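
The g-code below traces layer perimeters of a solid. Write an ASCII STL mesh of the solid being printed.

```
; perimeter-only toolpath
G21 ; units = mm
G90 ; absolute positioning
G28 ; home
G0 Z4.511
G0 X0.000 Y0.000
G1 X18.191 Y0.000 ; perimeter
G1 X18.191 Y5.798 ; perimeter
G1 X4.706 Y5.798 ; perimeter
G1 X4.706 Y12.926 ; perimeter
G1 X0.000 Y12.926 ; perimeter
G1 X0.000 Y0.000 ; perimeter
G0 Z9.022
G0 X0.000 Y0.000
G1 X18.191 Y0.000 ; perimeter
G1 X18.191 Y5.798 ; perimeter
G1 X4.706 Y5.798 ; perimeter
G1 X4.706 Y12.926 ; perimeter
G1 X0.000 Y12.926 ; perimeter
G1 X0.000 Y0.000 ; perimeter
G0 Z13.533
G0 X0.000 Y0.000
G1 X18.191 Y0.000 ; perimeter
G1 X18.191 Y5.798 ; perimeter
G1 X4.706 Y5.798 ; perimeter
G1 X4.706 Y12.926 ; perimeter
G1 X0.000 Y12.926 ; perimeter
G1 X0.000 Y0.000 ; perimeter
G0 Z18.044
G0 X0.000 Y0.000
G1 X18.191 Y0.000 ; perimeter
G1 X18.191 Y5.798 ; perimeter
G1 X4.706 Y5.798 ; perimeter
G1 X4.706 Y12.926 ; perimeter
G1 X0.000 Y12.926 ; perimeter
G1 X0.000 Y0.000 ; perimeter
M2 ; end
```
solid part
  facet normal 0.0000 0.0000 -1.0000
    outer loop
      vertex 18.191 5.798 0.000
      vertex 18.191 0.000 0.000
      vertex 0.000 0.000 0.000
    endloop
  endfacet
  facet normal 0.0000 0.0000 -1.0000
    outer loop
      vertex 4.706 5.798 0.000
      vertex 18.191 5.798 0.000
      vertex 0.000 0.000 0.000
    endloop
  endfacet
  facet normal 0.0000 0.0000 -1.0000
    outer loop
      vertex 4.706 12.926 0.000
      vertex 4.706 5.798 0.000
      vertex 0.000 0.000 0.000
    endloop
  endfacet
  facet normal 0.0000 0.0000 -1.0000
    outer loop
      vertex 0.000 12.926 0.000
      vertex 4.706 12.926 0.000
      vertex 0.000 0.000 0.000
    endloop
  endfacet
  facet normal 0.0000 0.0000 1.0000
    outer loop
      vertex 0.000 0.000 18.044
      vertex 18.191 0.000 18.044
      vertex 18.191 5.798 18.044
    endloop
  endfacet
  facet normal 0.0000 0.0000 1.0000
    outer loop
      vertex 0.000 0.000 18.044
      vertex 18.191 5.798 18.044
      vertex 4.706 5.798 18.044
    endloop
  endfacet
  facet normal 0.0000 0.0000 1.0000
    outer loop
      vertex 0.000 0.000 18.044
      vertex 4.706 5.798 18.044
      vertex 4.706 12.926 18.044
    endloop
  endfacet
  facet normal 0.0000 0.0000 1.0000
    outer loop
      vertex 0.000 0.000 18.044
      vertex 4.706 12.926 18.044
      vertex 0.000 12.926 18.044
    endloop
  endfacet
  facet normal 0.0000 -1.0000 0.0000
    outer loop
      vertex 0.000 0.000 0.000
      vertex 18.191 0.000 0.000
      vertex 18.191 0.000 18.044
    endloop
  endfacet
  facet normal 0.0000 -1.0000 0.0000
    outer loop
      vertex 0.000 0.000 0.000
      vertex 18.191 0.000 18.044
      vertex 0.000 0.000 18.044
    endloop
  endfacet
  facet normal 1.0000 0.0000 0.0000
    outer loop
      vertex 18.191 0.000 0.000
      vertex 18.191 5.798 0.000
      vertex 18.191 5.798 18.044
    endloop
  endfacet
  facet normal 1.0000 0.0000 0.0000
    outer loop
      vertex 18.191 0.000 0.000
      vertex 18.191 5.798 18.044
      vertex 18.191 0.000 18.044
    endloop
  endfacet
  facet normal 0.0000 1.0000 0.0000
    outer loop
      vertex 18.191 5.798 0.000
      vertex 4.706 5.798 0.000
      vertex 4.706 5.798 18.044
    endloop
  endfacet
  facet normal 0.0000 1.0000 0.0000
    outer loop
      vertex 18.191 5.798 0.000
      vertex 4.706 5.798 18.044
      vertex 18.191 5.798 18.044
    endloop
  endfacet
  facet normal 1.0000 0.0000 0.0000
    outer loop
      vertex 4.706 5.798 0.000
      vertex 4.706 12.926 0.000
      vertex 4.706 12.926 18.044
    endloop
  endfacet
  facet normal 1.0000 0.0000 0.0000
    outer loop
      vertex 4.706 5.798 0.000
      vertex 4.706 12.926 18.044
      vertex 4.706 5.798 18.044
    endloop
  endfacet
  facet normal 0.0000 1.0000 0.0000
    outer loop
      vertex 4.706 12.926 0.000
      vertex 0.000 12.926 0.000
      vertex 0.000 12.926 18.044
    endloop
  endfacet
  facet normal 0.0000 1.0000 0.0000
    outer loop
      vertex 4.706 12.926 0.000
      vertex 0.000 12.926 18.044
      vertex 4.706 12.926 18.044
    endloop
  endfacet
  facet normal -1.0000 0.0000 0.0000
    outer loop
      vertex 0.000 12.926 0.000
      vertex 0.000 0.000 0.000
      vertex 0.000 0.000 18.044
    endloop
  endfacet
  facet normal -1.0000 0.0000 0.0000
    outer loop
      vertex 0.000 12.926 0.000
      vertex 0.000 0.000 18.044
      vertex 0.000 12.926 18.044
    endloop
  endfacet
endsolid part

The G0 Z moves step by Δz≈4.511 mm. Every layer's G1 loop is the same polygon, so the solid is a straight extrusion of it from z=0 to z≈18. Closing with flat bottom and top caps and triangulating gives 20 facets — an L-shaped prism: outer 18.2 × 12.9 mm, arm thicknesses ≈ 5.8 mm (horizontal) and 4.71 mm (vertical), extruded 18 mm in z.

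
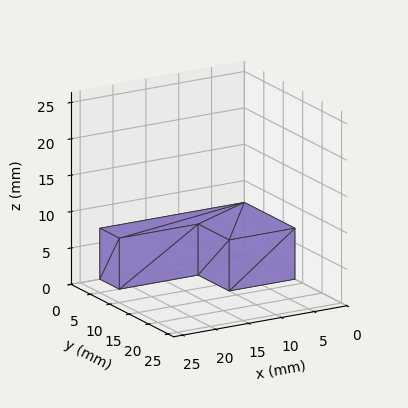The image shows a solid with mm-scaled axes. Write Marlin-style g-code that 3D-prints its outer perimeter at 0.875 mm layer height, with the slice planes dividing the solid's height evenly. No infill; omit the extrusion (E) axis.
Reading the render: the shape is an L-shaped prism: outer 22 × 13 mm, arm thicknesses ≈ 5 mm (horizontal) and 10 mm (vertical), extruded 7 mm in z (dimensions read to the nearest mm from the axis ticks). For the g-code, the solid's height is divided into equal slices at the stated Δz and each level perimeter traced with G1 moves after a G0 lift.

; perimeter-only toolpath
G21 ; units = mm
G90 ; absolute positioning
G28 ; home
; layer 1
G0 Z0.875
G0 X0.000 Y0.000
G1 X22.000 Y0.000
G1 X22.000 Y5.000
G1 X10.000 Y5.000
G1 X10.000 Y13.000
G1 X0.000 Y13.000
G1 X0.000 Y0.000
; layer 2
G0 Z1.750
G0 X0.000 Y0.000
G1 X22.000 Y0.000
G1 X22.000 Y5.000
G1 X10.000 Y5.000
G1 X10.000 Y13.000
G1 X0.000 Y13.000
G1 X0.000 Y0.000
; layer 3
G0 Z2.625
G0 X0.000 Y0.000
G1 X22.000 Y0.000
G1 X22.000 Y5.000
G1 X10.000 Y5.000
G1 X10.000 Y13.000
G1 X0.000 Y13.000
G1 X0.000 Y0.000
; layer 4
G0 Z3.500
G0 X0.000 Y0.000
G1 X22.000 Y0.000
G1 X22.000 Y5.000
G1 X10.000 Y5.000
G1 X10.000 Y13.000
G1 X0.000 Y13.000
G1 X0.000 Y0.000
; layer 5
G0 Z4.375
G0 X0.000 Y0.000
G1 X22.000 Y0.000
G1 X22.000 Y5.000
G1 X10.000 Y5.000
G1 X10.000 Y13.000
G1 X0.000 Y13.000
G1 X0.000 Y0.000
; layer 6
G0 Z5.250
G0 X0.000 Y0.000
G1 X22.000 Y0.000
G1 X22.000 Y5.000
G1 X10.000 Y5.000
G1 X10.000 Y13.000
G1 X0.000 Y13.000
G1 X0.000 Y0.000
; layer 7
G0 Z6.125
G0 X0.000 Y0.000
G1 X22.000 Y0.000
G1 X22.000 Y5.000
G1 X10.000 Y5.000
G1 X10.000 Y13.000
G1 X0.000 Y13.000
G1 X0.000 Y0.000
; layer 8
G0 Z7.000
G0 X0.000 Y0.000
G1 X22.000 Y0.000
G1 X22.000 Y5.000
G1 X10.000 Y5.000
G1 X10.000 Y13.000
G1 X0.000 Y13.000
G1 X0.000 Y0.000
M2 ; end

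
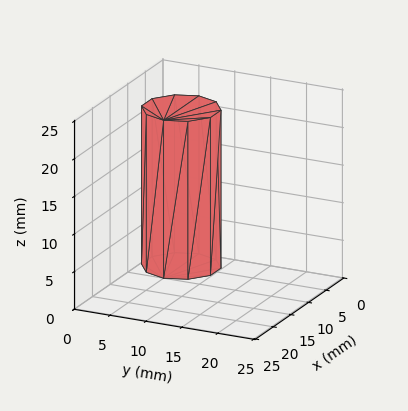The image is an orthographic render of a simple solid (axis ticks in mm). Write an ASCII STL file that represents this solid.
Reading the render: the shape is a regular 10-sided prism (a cylinder approximated with 10 flat sides), circumscribed radius ≈ 5 mm, height ≈ 21 mm (dimensions read to the nearest mm from the axis ticks). For the STL, each face is triangulated and given an outward normal.

solid part
  facet normal 0.0000 0.0000 -1.0000
    outer loop
      vertex 6.5 9.8 0.0
      vertex 9.0 7.9 0.0
      vertex 10.0 5.0 0.0
    endloop
  endfacet
  facet normal 0.0000 0.0000 -1.0000
    outer loop
      vertex 3.5 9.8 0.0
      vertex 6.5 9.8 0.0
      vertex 10.0 5.0 0.0
    endloop
  endfacet
  facet normal 0.0000 0.0000 -1.0000
    outer loop
      vertex 1.0 7.9 0.0
      vertex 3.5 9.8 0.0
      vertex 10.0 5.0 0.0
    endloop
  endfacet
  facet normal 0.0000 0.0000 -1.0000
    outer loop
      vertex 0.0 5.0 0.0
      vertex 1.0 7.9 0.0
      vertex 10.0 5.0 0.0
    endloop
  endfacet
  facet normal 0.0000 0.0000 -1.0000
    outer loop
      vertex 1.0 2.1 0.0
      vertex 0.0 5.0 0.0
      vertex 10.0 5.0 0.0
    endloop
  endfacet
  facet normal 0.0000 0.0000 -1.0000
    outer loop
      vertex 3.5 0.2 0.0
      vertex 1.0 2.1 0.0
      vertex 10.0 5.0 0.0
    endloop
  endfacet
  facet normal 0.0000 0.0000 -1.0000
    outer loop
      vertex 6.5 0.2 0.0
      vertex 3.5 0.2 0.0
      vertex 10.0 5.0 0.0
    endloop
  endfacet
  facet normal 0.0000 0.0000 -1.0000
    outer loop
      vertex 9.0 2.1 0.0
      vertex 6.5 0.2 0.0
      vertex 10.0 5.0 0.0
    endloop
  endfacet
  facet normal 0.0000 0.0000 1.0000
    outer loop
      vertex 10.0 5.0 21.0
      vertex 9.0 7.9 21.0
      vertex 6.5 9.8 21.0
    endloop
  endfacet
  facet normal 0.0000 0.0000 1.0000
    outer loop
      vertex 10.0 5.0 21.0
      vertex 6.5 9.8 21.0
      vertex 3.5 9.8 21.0
    endloop
  endfacet
  facet normal 0.0000 0.0000 1.0000
    outer loop
      vertex 10.0 5.0 21.0
      vertex 3.5 9.8 21.0
      vertex 1.0 7.9 21.0
    endloop
  endfacet
  facet normal 0.0000 0.0000 1.0000
    outer loop
      vertex 10.0 5.0 21.0
      vertex 1.0 7.9 21.0
      vertex 0.0 5.0 21.0
    endloop
  endfacet
  facet normal 0.0000 0.0000 1.0000
    outer loop
      vertex 10.0 5.0 21.0
      vertex 0.0 5.0 21.0
      vertex 1.0 2.1 21.0
    endloop
  endfacet
  facet normal 0.0000 0.0000 1.0000
    outer loop
      vertex 10.0 5.0 21.0
      vertex 1.0 2.1 21.0
      vertex 3.5 0.2 21.0
    endloop
  endfacet
  facet normal 0.0000 0.0000 1.0000
    outer loop
      vertex 10.0 5.0 21.0
      vertex 3.5 0.2 21.0
      vertex 6.5 0.2 21.0
    endloop
  endfacet
  facet normal 0.0000 0.0000 1.0000
    outer loop
      vertex 10.0 5.0 21.0
      vertex 6.5 0.2 21.0
      vertex 9.0 2.1 21.0
    endloop
  endfacet
  facet normal 0.9454 0.3260 0.0000
    outer loop
      vertex 10.0 5.0 0.0
      vertex 9.0 7.9 0.0
      vertex 9.0 7.9 21.0
    endloop
  endfacet
  facet normal 0.9454 0.3260 0.0000
    outer loop
      vertex 10.0 5.0 0.0
      vertex 9.0 7.9 21.0
      vertex 10.0 5.0 21.0
    endloop
  endfacet
  facet normal 0.6051 0.7962 0.0000
    outer loop
      vertex 9.0 7.9 0.0
      vertex 6.5 9.8 0.0
      vertex 6.5 9.8 21.0
    endloop
  endfacet
  facet normal 0.6051 0.7962 0.0000
    outer loop
      vertex 9.0 7.9 0.0
      vertex 6.5 9.8 21.0
      vertex 9.0 7.9 21.0
    endloop
  endfacet
  facet normal 0.0000 1.0000 0.0000
    outer loop
      vertex 6.5 9.8 0.0
      vertex 3.5 9.8 0.0
      vertex 3.5 9.8 21.0
    endloop
  endfacet
  facet normal 0.0000 1.0000 0.0000
    outer loop
      vertex 6.5 9.8 0.0
      vertex 3.5 9.8 21.0
      vertex 6.5 9.8 21.0
    endloop
  endfacet
  facet normal -0.6051 0.7962 0.0000
    outer loop
      vertex 3.5 9.8 0.0
      vertex 1.0 7.9 0.0
      vertex 1.0 7.9 21.0
    endloop
  endfacet
  facet normal -0.6051 0.7962 0.0000
    outer loop
      vertex 3.5 9.8 0.0
      vertex 1.0 7.9 21.0
      vertex 3.5 9.8 21.0
    endloop
  endfacet
  facet normal -0.9454 0.3260 0.0000
    outer loop
      vertex 1.0 7.9 0.0
      vertex 0.0 5.0 0.0
      vertex 0.0 5.0 21.0
    endloop
  endfacet
  facet normal -0.9454 0.3260 0.0000
    outer loop
      vertex 1.0 7.9 0.0
      vertex 0.0 5.0 21.0
      vertex 1.0 7.9 21.0
    endloop
  endfacet
  facet normal -0.9454 -0.3260 0.0000
    outer loop
      vertex 0.0 5.0 0.0
      vertex 1.0 2.1 0.0
      vertex 1.0 2.1 21.0
    endloop
  endfacet
  facet normal -0.9454 -0.3260 0.0000
    outer loop
      vertex 0.0 5.0 0.0
      vertex 1.0 2.1 21.0
      vertex 0.0 5.0 21.0
    endloop
  endfacet
  facet normal -0.6051 -0.7962 0.0000
    outer loop
      vertex 1.0 2.1 0.0
      vertex 3.5 0.2 0.0
      vertex 3.5 0.2 21.0
    endloop
  endfacet
  facet normal -0.6051 -0.7962 0.0000
    outer loop
      vertex 1.0 2.1 0.0
      vertex 3.5 0.2 21.0
      vertex 1.0 2.1 21.0
    endloop
  endfacet
  facet normal 0.0000 -1.0000 0.0000
    outer loop
      vertex 3.5 0.2 0.0
      vertex 6.5 0.2 0.0
      vertex 6.5 0.2 21.0
    endloop
  endfacet
  facet normal 0.0000 -1.0000 0.0000
    outer loop
      vertex 3.5 0.2 0.0
      vertex 6.5 0.2 21.0
      vertex 3.5 0.2 21.0
    endloop
  endfacet
  facet normal 0.6051 -0.7962 0.0000
    outer loop
      vertex 6.5 0.2 0.0
      vertex 9.0 2.1 0.0
      vertex 9.0 2.1 21.0
    endloop
  endfacet
  facet normal 0.6051 -0.7962 0.0000
    outer loop
      vertex 6.5 0.2 0.0
      vertex 9.0 2.1 21.0
      vertex 6.5 0.2 21.0
    endloop
  endfacet
  facet normal 0.9454 -0.3260 0.0000
    outer loop
      vertex 9.0 2.1 0.0
      vertex 10.0 5.0 0.0
      vertex 10.0 5.0 21.0
    endloop
  endfacet
  facet normal 0.9454 -0.3260 0.0000
    outer loop
      vertex 9.0 2.1 0.0
      vertex 10.0 5.0 21.0
      vertex 9.0 2.1 21.0
    endloop
  endfacet
endsolid part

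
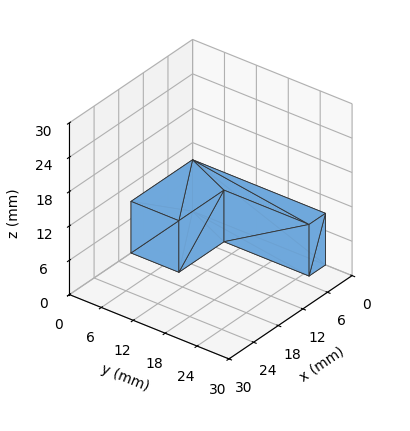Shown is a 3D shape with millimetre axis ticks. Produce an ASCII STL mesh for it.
Reading the render: the shape is an L-shaped prism: outer 15 × 25 mm, arm thicknesses ≈ 9 mm (horizontal) and 4 mm (vertical), extruded 9 mm in z (dimensions read to the nearest mm from the axis ticks). For the STL, each face is triangulated and given an outward normal.

solid part
  facet normal 0.0000 0.0000 -1.0000
    outer loop
      vertex 15.00 9.00 0.00
      vertex 15.00 0.00 0.00
      vertex 0.00 0.00 0.00
    endloop
  endfacet
  facet normal 0.0000 0.0000 -1.0000
    outer loop
      vertex 4.00 9.00 0.00
      vertex 15.00 9.00 0.00
      vertex 0.00 0.00 0.00
    endloop
  endfacet
  facet normal 0.0000 0.0000 -1.0000
    outer loop
      vertex 4.00 25.00 0.00
      vertex 4.00 9.00 0.00
      vertex 0.00 0.00 0.00
    endloop
  endfacet
  facet normal 0.0000 0.0000 -1.0000
    outer loop
      vertex 0.00 25.00 0.00
      vertex 4.00 25.00 0.00
      vertex 0.00 0.00 0.00
    endloop
  endfacet
  facet normal 0.0000 0.0000 1.0000
    outer loop
      vertex 0.00 0.00 9.00
      vertex 15.00 0.00 9.00
      vertex 15.00 9.00 9.00
    endloop
  endfacet
  facet normal 0.0000 0.0000 1.0000
    outer loop
      vertex 0.00 0.00 9.00
      vertex 15.00 9.00 9.00
      vertex 4.00 9.00 9.00
    endloop
  endfacet
  facet normal 0.0000 0.0000 1.0000
    outer loop
      vertex 0.00 0.00 9.00
      vertex 4.00 9.00 9.00
      vertex 4.00 25.00 9.00
    endloop
  endfacet
  facet normal 0.0000 0.0000 1.0000
    outer loop
      vertex 0.00 0.00 9.00
      vertex 4.00 25.00 9.00
      vertex 0.00 25.00 9.00
    endloop
  endfacet
  facet normal 0.0000 -1.0000 0.0000
    outer loop
      vertex 0.00 0.00 0.00
      vertex 15.00 0.00 0.00
      vertex 15.00 0.00 9.00
    endloop
  endfacet
  facet normal 0.0000 -1.0000 0.0000
    outer loop
      vertex 0.00 0.00 0.00
      vertex 15.00 0.00 9.00
      vertex 0.00 0.00 9.00
    endloop
  endfacet
  facet normal 1.0000 0.0000 0.0000
    outer loop
      vertex 15.00 0.00 0.00
      vertex 15.00 9.00 0.00
      vertex 15.00 9.00 9.00
    endloop
  endfacet
  facet normal 1.0000 0.0000 0.0000
    outer loop
      vertex 15.00 0.00 0.00
      vertex 15.00 9.00 9.00
      vertex 15.00 0.00 9.00
    endloop
  endfacet
  facet normal 0.0000 1.0000 0.0000
    outer loop
      vertex 15.00 9.00 0.00
      vertex 4.00 9.00 0.00
      vertex 4.00 9.00 9.00
    endloop
  endfacet
  facet normal 0.0000 1.0000 0.0000
    outer loop
      vertex 15.00 9.00 0.00
      vertex 4.00 9.00 9.00
      vertex 15.00 9.00 9.00
    endloop
  endfacet
  facet normal 1.0000 0.0000 0.0000
    outer loop
      vertex 4.00 9.00 0.00
      vertex 4.00 25.00 0.00
      vertex 4.00 25.00 9.00
    endloop
  endfacet
  facet normal 1.0000 0.0000 0.0000
    outer loop
      vertex 4.00 9.00 0.00
      vertex 4.00 25.00 9.00
      vertex 4.00 9.00 9.00
    endloop
  endfacet
  facet normal 0.0000 1.0000 0.0000
    outer loop
      vertex 4.00 25.00 0.00
      vertex 0.00 25.00 0.00
      vertex 0.00 25.00 9.00
    endloop
  endfacet
  facet normal 0.0000 1.0000 0.0000
    outer loop
      vertex 4.00 25.00 0.00
      vertex 0.00 25.00 9.00
      vertex 4.00 25.00 9.00
    endloop
  endfacet
  facet normal -1.0000 0.0000 0.0000
    outer loop
      vertex 0.00 25.00 0.00
      vertex 0.00 0.00 0.00
      vertex 0.00 0.00 9.00
    endloop
  endfacet
  facet normal -1.0000 0.0000 0.0000
    outer loop
      vertex 0.00 25.00 0.00
      vertex 0.00 0.00 9.00
      vertex 0.00 25.00 9.00
    endloop
  endfacet
endsolid part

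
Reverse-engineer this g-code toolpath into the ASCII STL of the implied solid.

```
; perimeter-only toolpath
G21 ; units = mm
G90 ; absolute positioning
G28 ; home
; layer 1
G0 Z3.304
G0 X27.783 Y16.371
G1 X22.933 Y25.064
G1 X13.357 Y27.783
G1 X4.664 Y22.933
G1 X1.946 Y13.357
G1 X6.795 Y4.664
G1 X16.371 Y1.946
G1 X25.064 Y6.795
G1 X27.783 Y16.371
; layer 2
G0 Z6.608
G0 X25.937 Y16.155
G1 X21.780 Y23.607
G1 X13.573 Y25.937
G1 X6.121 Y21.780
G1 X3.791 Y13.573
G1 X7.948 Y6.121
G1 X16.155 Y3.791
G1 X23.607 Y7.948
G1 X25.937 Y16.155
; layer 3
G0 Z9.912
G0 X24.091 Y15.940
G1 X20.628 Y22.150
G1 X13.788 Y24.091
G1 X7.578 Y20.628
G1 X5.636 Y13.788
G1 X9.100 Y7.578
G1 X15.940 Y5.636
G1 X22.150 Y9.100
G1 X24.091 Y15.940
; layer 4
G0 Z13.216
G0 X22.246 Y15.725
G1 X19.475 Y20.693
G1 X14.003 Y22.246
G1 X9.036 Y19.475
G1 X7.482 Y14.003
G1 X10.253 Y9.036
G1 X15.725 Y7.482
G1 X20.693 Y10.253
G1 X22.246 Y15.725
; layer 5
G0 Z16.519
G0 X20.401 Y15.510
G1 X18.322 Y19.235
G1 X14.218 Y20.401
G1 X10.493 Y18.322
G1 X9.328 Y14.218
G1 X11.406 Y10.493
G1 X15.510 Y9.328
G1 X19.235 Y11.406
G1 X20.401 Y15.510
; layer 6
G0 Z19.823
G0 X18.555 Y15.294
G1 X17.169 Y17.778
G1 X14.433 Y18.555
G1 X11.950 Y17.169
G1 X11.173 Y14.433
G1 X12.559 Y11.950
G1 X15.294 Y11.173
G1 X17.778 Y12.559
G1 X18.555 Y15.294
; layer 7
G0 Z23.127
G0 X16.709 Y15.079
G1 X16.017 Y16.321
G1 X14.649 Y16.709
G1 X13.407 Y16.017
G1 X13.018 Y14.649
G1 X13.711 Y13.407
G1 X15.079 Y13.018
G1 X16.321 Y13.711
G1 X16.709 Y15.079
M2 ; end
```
solid part
  facet normal 0.0000 0.0000 -1.0000
    outer loop
      vertex 13.142 29.628 0.000
      vertex 24.086 26.521 0.000
      vertex 29.628 16.586 0.000
    endloop
  endfacet
  facet normal 0.0000 0.0000 -1.0000
    outer loop
      vertex 3.207 24.086 0.000
      vertex 13.142 29.628 0.000
      vertex 29.628 16.586 0.000
    endloop
  endfacet
  facet normal 0.0000 0.0000 -1.0000
    outer loop
      vertex 0.100 13.142 0.000
      vertex 3.207 24.086 0.000
      vertex 29.628 16.586 0.000
    endloop
  endfacet
  facet normal 0.0000 0.0000 -1.0000
    outer loop
      vertex 5.642 3.207 0.000
      vertex 0.100 13.142 0.000
      vertex 29.628 16.586 0.000
    endloop
  endfacet
  facet normal 0.0000 0.0000 -1.0000
    outer loop
      vertex 16.586 0.100 0.000
      vertex 5.642 3.207 0.000
      vertex 29.628 16.586 0.000
    endloop
  endfacet
  facet normal 0.0000 0.0000 -1.0000
    outer loop
      vertex 26.521 5.642 0.000
      vertex 16.586 0.100 0.000
      vertex 29.628 16.586 0.000
    endloop
  endfacet
  facet normal 0.7750 0.4323 0.4610
    outer loop
      vertex 29.628 16.586 0.000
      vertex 24.086 26.521 0.000
      vertex 14.864 14.864 26.431
    endloop
  endfacet
  facet normal 0.2423 0.8536 0.4610
    outer loop
      vertex 24.086 26.521 0.000
      vertex 13.142 29.628 0.000
      vertex 14.864 14.864 26.431
    endloop
  endfacet
  facet normal -0.4323 0.7750 0.4610
    outer loop
      vertex 13.142 29.628 0.000
      vertex 3.207 24.086 0.000
      vertex 14.864 14.864 26.431
    endloop
  endfacet
  facet normal -0.8536 0.2423 0.4610
    outer loop
      vertex 3.207 24.086 0.000
      vertex 0.100 13.142 0.000
      vertex 14.864 14.864 26.431
    endloop
  endfacet
  facet normal -0.7750 -0.4323 0.4610
    outer loop
      vertex 0.100 13.142 0.000
      vertex 5.642 3.207 0.000
      vertex 14.864 14.864 26.431
    endloop
  endfacet
  facet normal -0.2423 -0.8536 0.4610
    outer loop
      vertex 5.642 3.207 0.000
      vertex 16.586 0.100 0.000
      vertex 14.864 14.864 26.431
    endloop
  endfacet
  facet normal 0.4323 -0.7750 0.4610
    outer loop
      vertex 16.586 0.100 0.000
      vertex 26.521 5.642 0.000
      vertex 14.864 14.864 26.431
    endloop
  endfacet
  facet normal 0.8536 -0.2423 0.4610
    outer loop
      vertex 26.521 5.642 0.000
      vertex 29.628 16.586 0.000
      vertex 14.864 14.864 26.431
    endloop
  endfacet
endsolid part

The G0 Z moves step by Δz≈3.304 mm. The G1 loops shrink linearly with z, so the solid tapers from its base footprint up to z≈26.4. Closing with a flat bottom cap and the tapered top and triangulating gives 14 facets — a regular 8-sided pyramid, base circumscribed radius ≈ 14.9 mm, apex at z ≈ 26.4 mm.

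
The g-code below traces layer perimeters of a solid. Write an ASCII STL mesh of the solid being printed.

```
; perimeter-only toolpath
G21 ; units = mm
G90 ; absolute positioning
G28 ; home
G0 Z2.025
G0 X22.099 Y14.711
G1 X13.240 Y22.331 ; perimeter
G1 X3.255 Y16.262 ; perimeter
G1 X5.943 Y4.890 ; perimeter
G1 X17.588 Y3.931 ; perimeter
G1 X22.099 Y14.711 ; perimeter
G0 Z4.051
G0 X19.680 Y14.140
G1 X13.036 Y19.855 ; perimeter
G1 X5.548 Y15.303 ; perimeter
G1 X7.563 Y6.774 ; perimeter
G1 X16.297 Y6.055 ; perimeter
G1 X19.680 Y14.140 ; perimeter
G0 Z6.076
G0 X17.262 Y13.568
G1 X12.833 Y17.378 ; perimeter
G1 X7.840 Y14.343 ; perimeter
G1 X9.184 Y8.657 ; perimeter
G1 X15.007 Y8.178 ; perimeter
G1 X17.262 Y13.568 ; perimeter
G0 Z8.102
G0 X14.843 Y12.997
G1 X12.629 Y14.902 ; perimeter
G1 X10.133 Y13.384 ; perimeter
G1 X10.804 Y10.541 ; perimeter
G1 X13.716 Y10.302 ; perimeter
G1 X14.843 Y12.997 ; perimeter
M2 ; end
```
solid part
  facet normal 0.0000 0.0000 -1.0000
    outer loop
      vertex 0.963 17.221 0.000
      vertex 13.444 24.808 0.000
      vertex 24.517 15.283 0.000
    endloop
  endfacet
  facet normal 0.0000 0.0000 -1.0000
    outer loop
      vertex 4.322 3.006 0.000
      vertex 0.963 17.221 0.000
      vertex 24.517 15.283 0.000
    endloop
  endfacet
  facet normal 0.0000 0.0000 -1.0000
    outer loop
      vertex 18.879 1.808 0.000
      vertex 4.322 3.006 0.000
      vertex 24.517 15.283 0.000
    endloop
  endfacet
  facet normal 0.4628 0.5380 0.7045
    outer loop
      vertex 24.517 15.283 0.000
      vertex 13.444 24.808 0.000
      vertex 12.425 12.425 10.127
    endloop
  endfacet
  facet normal -0.3687 0.6065 0.7045
    outer loop
      vertex 13.444 24.808 0.000
      vertex 0.963 17.221 0.000
      vertex 12.425 12.425 10.127
    endloop
  endfacet
  facet normal -0.6907 -0.1632 0.7045
    outer loop
      vertex 0.963 17.221 0.000
      vertex 4.322 3.006 0.000
      vertex 12.425 12.425 10.127
    endloop
  endfacet
  facet normal -0.0582 -0.7073 0.7045
    outer loop
      vertex 4.322 3.006 0.000
      vertex 18.879 1.808 0.000
      vertex 12.425 12.425 10.127
    endloop
  endfacet
  facet normal 0.6547 -0.2739 0.7045
    outer loop
      vertex 18.879 1.808 0.000
      vertex 24.517 15.283 0.000
      vertex 12.425 12.425 10.127
    endloop
  endfacet
endsolid part

The G0 Z moves step by Δz≈2.025 mm. The G1 loops shrink linearly with z, so the solid tapers from its base footprint up to z≈10.1. Closing with a flat bottom cap and the tapered top and triangulating gives 8 facets — a regular 5-sided pyramid, base circumscribed radius ≈ 12.4 mm, apex at z ≈ 10.1 mm.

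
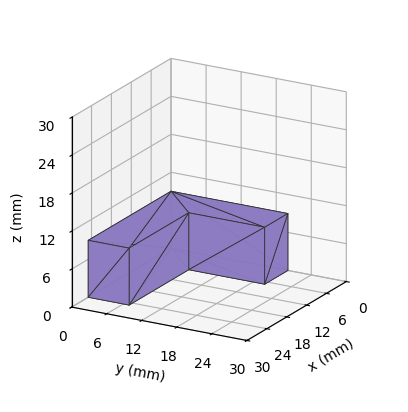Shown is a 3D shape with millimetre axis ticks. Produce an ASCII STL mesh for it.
Reading the render: the shape is an L-shaped prism: outer 25 × 20 mm, arm thicknesses ≈ 7 mm (horizontal) and 7 mm (vertical), extruded 9 mm in z (dimensions read to the nearest mm from the axis ticks). For the STL, each face is triangulated and given an outward normal.

solid part
  facet normal 0.0000 0.0000 -1.0000
    outer loop
      vertex 25.00 7.00 0.00
      vertex 25.00 0.00 0.00
      vertex 0.00 0.00 0.00
    endloop
  endfacet
  facet normal 0.0000 0.0000 -1.0000
    outer loop
      vertex 7.00 7.00 0.00
      vertex 25.00 7.00 0.00
      vertex 0.00 0.00 0.00
    endloop
  endfacet
  facet normal 0.0000 0.0000 -1.0000
    outer loop
      vertex 7.00 20.00 0.00
      vertex 7.00 7.00 0.00
      vertex 0.00 0.00 0.00
    endloop
  endfacet
  facet normal 0.0000 0.0000 -1.0000
    outer loop
      vertex 0.00 20.00 0.00
      vertex 7.00 20.00 0.00
      vertex 0.00 0.00 0.00
    endloop
  endfacet
  facet normal 0.0000 0.0000 1.0000
    outer loop
      vertex 0.00 0.00 9.00
      vertex 25.00 0.00 9.00
      vertex 25.00 7.00 9.00
    endloop
  endfacet
  facet normal 0.0000 0.0000 1.0000
    outer loop
      vertex 0.00 0.00 9.00
      vertex 25.00 7.00 9.00
      vertex 7.00 7.00 9.00
    endloop
  endfacet
  facet normal 0.0000 0.0000 1.0000
    outer loop
      vertex 0.00 0.00 9.00
      vertex 7.00 7.00 9.00
      vertex 7.00 20.00 9.00
    endloop
  endfacet
  facet normal 0.0000 0.0000 1.0000
    outer loop
      vertex 0.00 0.00 9.00
      vertex 7.00 20.00 9.00
      vertex 0.00 20.00 9.00
    endloop
  endfacet
  facet normal 0.0000 -1.0000 0.0000
    outer loop
      vertex 0.00 0.00 0.00
      vertex 25.00 0.00 0.00
      vertex 25.00 0.00 9.00
    endloop
  endfacet
  facet normal 0.0000 -1.0000 0.0000
    outer loop
      vertex 0.00 0.00 0.00
      vertex 25.00 0.00 9.00
      vertex 0.00 0.00 9.00
    endloop
  endfacet
  facet normal 1.0000 0.0000 0.0000
    outer loop
      vertex 25.00 0.00 0.00
      vertex 25.00 7.00 0.00
      vertex 25.00 7.00 9.00
    endloop
  endfacet
  facet normal 1.0000 0.0000 0.0000
    outer loop
      vertex 25.00 0.00 0.00
      vertex 25.00 7.00 9.00
      vertex 25.00 0.00 9.00
    endloop
  endfacet
  facet normal 0.0000 1.0000 0.0000
    outer loop
      vertex 25.00 7.00 0.00
      vertex 7.00 7.00 0.00
      vertex 7.00 7.00 9.00
    endloop
  endfacet
  facet normal 0.0000 1.0000 0.0000
    outer loop
      vertex 25.00 7.00 0.00
      vertex 7.00 7.00 9.00
      vertex 25.00 7.00 9.00
    endloop
  endfacet
  facet normal 1.0000 0.0000 0.0000
    outer loop
      vertex 7.00 7.00 0.00
      vertex 7.00 20.00 0.00
      vertex 7.00 20.00 9.00
    endloop
  endfacet
  facet normal 1.0000 0.0000 0.0000
    outer loop
      vertex 7.00 7.00 0.00
      vertex 7.00 20.00 9.00
      vertex 7.00 7.00 9.00
    endloop
  endfacet
  facet normal 0.0000 1.0000 0.0000
    outer loop
      vertex 7.00 20.00 0.00
      vertex 0.00 20.00 0.00
      vertex 0.00 20.00 9.00
    endloop
  endfacet
  facet normal 0.0000 1.0000 0.0000
    outer loop
      vertex 7.00 20.00 0.00
      vertex 0.00 20.00 9.00
      vertex 7.00 20.00 9.00
    endloop
  endfacet
  facet normal -1.0000 0.0000 0.0000
    outer loop
      vertex 0.00 20.00 0.00
      vertex 0.00 0.00 0.00
      vertex 0.00 0.00 9.00
    endloop
  endfacet
  facet normal -1.0000 0.0000 0.0000
    outer loop
      vertex 0.00 20.00 0.00
      vertex 0.00 0.00 9.00
      vertex 0.00 20.00 9.00
    endloop
  endfacet
endsolid part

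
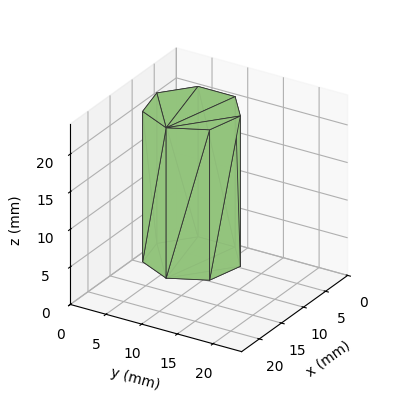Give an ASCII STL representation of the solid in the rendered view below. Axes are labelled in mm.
Reading the render: the shape is a regular 7-sided prism (a cylinder approximated with 7 flat sides), circumscribed radius ≈ 6 mm, height ≈ 20 mm (dimensions read to the nearest mm from the axis ticks). For the STL, each face is triangulated and given an outward normal.

solid part
  facet normal 0.0000 0.0000 -1.0000
    outer loop
      vertex 4.66 11.85 0.00
      vertex 9.74 10.69 0.00
      vertex 12.00 6.00 0.00
    endloop
  endfacet
  facet normal 0.0000 0.0000 -1.0000
    outer loop
      vertex 0.59 8.60 0.00
      vertex 4.66 11.85 0.00
      vertex 12.00 6.00 0.00
    endloop
  endfacet
  facet normal 0.0000 0.0000 -1.0000
    outer loop
      vertex 0.59 3.40 0.00
      vertex 0.59 8.60 0.00
      vertex 12.00 6.00 0.00
    endloop
  endfacet
  facet normal 0.0000 0.0000 -1.0000
    outer loop
      vertex 4.66 0.15 0.00
      vertex 0.59 3.40 0.00
      vertex 12.00 6.00 0.00
    endloop
  endfacet
  facet normal 0.0000 0.0000 -1.0000
    outer loop
      vertex 9.74 1.31 0.00
      vertex 4.66 0.15 0.00
      vertex 12.00 6.00 0.00
    endloop
  endfacet
  facet normal 0.0000 0.0000 1.0000
    outer loop
      vertex 12.00 6.00 20.00
      vertex 9.74 10.69 20.00
      vertex 4.66 11.85 20.00
    endloop
  endfacet
  facet normal 0.0000 0.0000 1.0000
    outer loop
      vertex 12.00 6.00 20.00
      vertex 4.66 11.85 20.00
      vertex 0.59 8.60 20.00
    endloop
  endfacet
  facet normal 0.0000 0.0000 1.0000
    outer loop
      vertex 12.00 6.00 20.00
      vertex 0.59 8.60 20.00
      vertex 0.59 3.40 20.00
    endloop
  endfacet
  facet normal 0.0000 0.0000 1.0000
    outer loop
      vertex 12.00 6.00 20.00
      vertex 0.59 3.40 20.00
      vertex 4.66 0.15 20.00
    endloop
  endfacet
  facet normal 0.0000 0.0000 1.0000
    outer loop
      vertex 12.00 6.00 20.00
      vertex 4.66 0.15 20.00
      vertex 9.74 1.31 20.00
    endloop
  endfacet
  facet normal 0.9009 0.4341 0.0000
    outer loop
      vertex 12.00 6.00 0.00
      vertex 9.74 10.69 0.00
      vertex 9.74 10.69 20.00
    endloop
  endfacet
  facet normal 0.9009 0.4341 0.0000
    outer loop
      vertex 12.00 6.00 0.00
      vertex 9.74 10.69 20.00
      vertex 12.00 6.00 20.00
    endloop
  endfacet
  facet normal 0.2226 0.9749 0.0000
    outer loop
      vertex 9.74 10.69 0.00
      vertex 4.66 11.85 0.00
      vertex 4.66 11.85 20.00
    endloop
  endfacet
  facet normal 0.2226 0.9749 0.0000
    outer loop
      vertex 9.74 10.69 0.00
      vertex 4.66 11.85 20.00
      vertex 9.74 10.69 20.00
    endloop
  endfacet
  facet normal -0.6240 0.7814 0.0000
    outer loop
      vertex 4.66 11.85 0.00
      vertex 0.59 8.60 0.00
      vertex 0.59 8.60 20.00
    endloop
  endfacet
  facet normal -0.6240 0.7814 0.0000
    outer loop
      vertex 4.66 11.85 0.00
      vertex 0.59 8.60 20.00
      vertex 4.66 11.85 20.00
    endloop
  endfacet
  facet normal -1.0000 0.0000 0.0000
    outer loop
      vertex 0.59 8.60 0.00
      vertex 0.59 3.40 0.00
      vertex 0.59 3.40 20.00
    endloop
  endfacet
  facet normal -1.0000 0.0000 0.0000
    outer loop
      vertex 0.59 8.60 0.00
      vertex 0.59 3.40 20.00
      vertex 0.59 8.60 20.00
    endloop
  endfacet
  facet normal -0.6240 -0.7814 0.0000
    outer loop
      vertex 0.59 3.40 0.00
      vertex 4.66 0.15 0.00
      vertex 4.66 0.15 20.00
    endloop
  endfacet
  facet normal -0.6240 -0.7814 0.0000
    outer loop
      vertex 0.59 3.40 0.00
      vertex 4.66 0.15 20.00
      vertex 0.59 3.40 20.00
    endloop
  endfacet
  facet normal 0.2226 -0.9749 0.0000
    outer loop
      vertex 4.66 0.15 0.00
      vertex 9.74 1.31 0.00
      vertex 9.74 1.31 20.00
    endloop
  endfacet
  facet normal 0.2226 -0.9749 0.0000
    outer loop
      vertex 4.66 0.15 0.00
      vertex 9.74 1.31 20.00
      vertex 4.66 0.15 20.00
    endloop
  endfacet
  facet normal 0.9009 -0.4341 0.0000
    outer loop
      vertex 9.74 1.31 0.00
      vertex 12.00 6.00 0.00
      vertex 12.00 6.00 20.00
    endloop
  endfacet
  facet normal 0.9009 -0.4341 0.0000
    outer loop
      vertex 9.74 1.31 0.00
      vertex 12.00 6.00 20.00
      vertex 9.74 1.31 20.00
    endloop
  endfacet
endsolid part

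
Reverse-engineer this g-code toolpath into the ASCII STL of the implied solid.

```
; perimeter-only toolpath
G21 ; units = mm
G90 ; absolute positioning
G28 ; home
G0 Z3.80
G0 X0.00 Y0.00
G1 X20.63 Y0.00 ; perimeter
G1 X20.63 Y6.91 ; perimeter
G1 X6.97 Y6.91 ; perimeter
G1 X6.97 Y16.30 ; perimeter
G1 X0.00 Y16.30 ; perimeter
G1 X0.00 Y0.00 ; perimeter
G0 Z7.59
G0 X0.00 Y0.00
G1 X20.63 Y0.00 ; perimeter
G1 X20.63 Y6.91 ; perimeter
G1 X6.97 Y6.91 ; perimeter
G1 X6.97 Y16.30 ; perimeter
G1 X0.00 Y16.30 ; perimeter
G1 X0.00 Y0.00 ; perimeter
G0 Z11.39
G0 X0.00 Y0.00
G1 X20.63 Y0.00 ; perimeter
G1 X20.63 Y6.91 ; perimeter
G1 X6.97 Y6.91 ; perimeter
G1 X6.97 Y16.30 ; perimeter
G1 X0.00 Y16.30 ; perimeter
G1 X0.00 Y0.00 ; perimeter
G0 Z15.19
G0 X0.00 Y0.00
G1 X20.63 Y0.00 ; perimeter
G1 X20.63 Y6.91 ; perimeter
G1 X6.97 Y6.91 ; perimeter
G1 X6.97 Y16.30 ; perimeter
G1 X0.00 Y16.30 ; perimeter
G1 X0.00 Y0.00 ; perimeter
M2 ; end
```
solid part
  facet normal 0.0000 0.0000 -1.0000
    outer loop
      vertex 20.63 6.91 0.00
      vertex 20.63 0.00 0.00
      vertex 0.00 0.00 0.00
    endloop
  endfacet
  facet normal 0.0000 0.0000 -1.0000
    outer loop
      vertex 6.97 6.91 0.00
      vertex 20.63 6.91 0.00
      vertex 0.00 0.00 0.00
    endloop
  endfacet
  facet normal 0.0000 0.0000 -1.0000
    outer loop
      vertex 6.97 16.30 0.00
      vertex 6.97 6.91 0.00
      vertex 0.00 0.00 0.00
    endloop
  endfacet
  facet normal 0.0000 0.0000 -1.0000
    outer loop
      vertex 0.00 16.30 0.00
      vertex 6.97 16.30 0.00
      vertex 0.00 0.00 0.00
    endloop
  endfacet
  facet normal 0.0000 0.0000 1.0000
    outer loop
      vertex 0.00 0.00 15.19
      vertex 20.63 0.00 15.19
      vertex 20.63 6.91 15.19
    endloop
  endfacet
  facet normal 0.0000 0.0000 1.0000
    outer loop
      vertex 0.00 0.00 15.19
      vertex 20.63 6.91 15.19
      vertex 6.97 6.91 15.19
    endloop
  endfacet
  facet normal 0.0000 0.0000 1.0000
    outer loop
      vertex 0.00 0.00 15.19
      vertex 6.97 6.91 15.19
      vertex 6.97 16.30 15.19
    endloop
  endfacet
  facet normal 0.0000 0.0000 1.0000
    outer loop
      vertex 0.00 0.00 15.19
      vertex 6.97 16.30 15.19
      vertex 0.00 16.30 15.19
    endloop
  endfacet
  facet normal 0.0000 -1.0000 0.0000
    outer loop
      vertex 0.00 0.00 0.00
      vertex 20.63 0.00 0.00
      vertex 20.63 0.00 15.19
    endloop
  endfacet
  facet normal 0.0000 -1.0000 0.0000
    outer loop
      vertex 0.00 0.00 0.00
      vertex 20.63 0.00 15.19
      vertex 0.00 0.00 15.19
    endloop
  endfacet
  facet normal 1.0000 0.0000 0.0000
    outer loop
      vertex 20.63 0.00 0.00
      vertex 20.63 6.91 0.00
      vertex 20.63 6.91 15.19
    endloop
  endfacet
  facet normal 1.0000 0.0000 0.0000
    outer loop
      vertex 20.63 0.00 0.00
      vertex 20.63 6.91 15.19
      vertex 20.63 0.00 15.19
    endloop
  endfacet
  facet normal 0.0000 1.0000 0.0000
    outer loop
      vertex 20.63 6.91 0.00
      vertex 6.97 6.91 0.00
      vertex 6.97 6.91 15.19
    endloop
  endfacet
  facet normal 0.0000 1.0000 0.0000
    outer loop
      vertex 20.63 6.91 0.00
      vertex 6.97 6.91 15.19
      vertex 20.63 6.91 15.19
    endloop
  endfacet
  facet normal 1.0000 0.0000 0.0000
    outer loop
      vertex 6.97 6.91 0.00
      vertex 6.97 16.30 0.00
      vertex 6.97 16.30 15.19
    endloop
  endfacet
  facet normal 1.0000 0.0000 0.0000
    outer loop
      vertex 6.97 6.91 0.00
      vertex 6.97 16.30 15.19
      vertex 6.97 6.91 15.19
    endloop
  endfacet
  facet normal 0.0000 1.0000 0.0000
    outer loop
      vertex 6.97 16.30 0.00
      vertex 0.00 16.30 0.00
      vertex 0.00 16.30 15.19
    endloop
  endfacet
  facet normal 0.0000 1.0000 0.0000
    outer loop
      vertex 6.97 16.30 0.00
      vertex 0.00 16.30 15.19
      vertex 6.97 16.30 15.19
    endloop
  endfacet
  facet normal -1.0000 0.0000 0.0000
    outer loop
      vertex 0.00 16.30 0.00
      vertex 0.00 0.00 0.00
      vertex 0.00 0.00 15.19
    endloop
  endfacet
  facet normal -1.0000 0.0000 0.0000
    outer loop
      vertex 0.00 16.30 0.00
      vertex 0.00 0.00 15.19
      vertex 0.00 16.30 15.19
    endloop
  endfacet
endsolid part

The G0 Z moves step by Δz≈3.80 mm. Every layer's G1 loop is the same polygon, so the solid is a straight extrusion of it from z=0 to z≈15.2. Closing with flat bottom and top caps and triangulating gives 20 facets — an L-shaped prism: outer 20.6 × 16.3 mm, arm thicknesses ≈ 6.91 mm (horizontal) and 6.97 mm (vertical), extruded 15.2 mm in z.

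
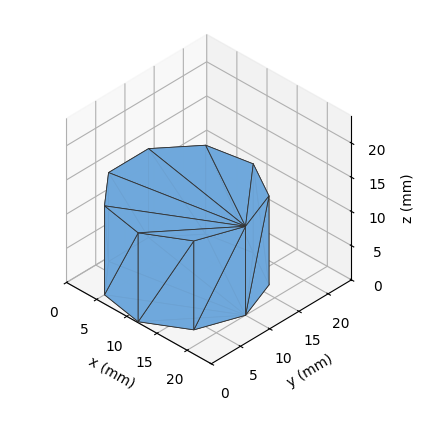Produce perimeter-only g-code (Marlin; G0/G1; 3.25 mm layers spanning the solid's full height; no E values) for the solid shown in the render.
Reading the render: the shape is a regular 9-sided prism (a cylinder approximated with 9 flat sides), circumscribed radius ≈ 10 mm, height ≈ 13 mm (dimensions read to the nearest mm from the axis ticks). For the g-code, the solid's height is divided into equal slices at the stated Δz and each level perimeter traced with G1 moves after a G0 lift.

; perimeter-only toolpath
G21 ; units = mm
G90 ; absolute positioning
G28 ; home
; layer 1
G0 Z3.25
G0 X20.00 Y10.00
G1 X17.66 Y16.43
G1 X11.74 Y19.85
G1 X5.00 Y18.66
G1 X0.60 Y13.42
G1 X0.60 Y6.58
G1 X5.00 Y1.34
G1 X11.74 Y0.15
G1 X17.66 Y3.57
G1 X20.00 Y10.00
; layer 2
G0 Z6.50
G0 X20.00 Y10.00
G1 X17.66 Y16.43
G1 X11.74 Y19.85
G1 X5.00 Y18.66
G1 X0.60 Y13.42
G1 X0.60 Y6.58
G1 X5.00 Y1.34
G1 X11.74 Y0.15
G1 X17.66 Y3.57
G1 X20.00 Y10.00
; layer 3
G0 Z9.75
G0 X20.00 Y10.00
G1 X17.66 Y16.43
G1 X11.74 Y19.85
G1 X5.00 Y18.66
G1 X0.60 Y13.42
G1 X0.60 Y6.58
G1 X5.00 Y1.34
G1 X11.74 Y0.15
G1 X17.66 Y3.57
G1 X20.00 Y10.00
; layer 4
G0 Z13.00
G0 X20.00 Y10.00
G1 X17.66 Y16.43
G1 X11.74 Y19.85
G1 X5.00 Y18.66
G1 X0.60 Y13.42
G1 X0.60 Y6.58
G1 X5.00 Y1.34
G1 X11.74 Y0.15
G1 X17.66 Y3.57
G1 X20.00 Y10.00
M2 ; end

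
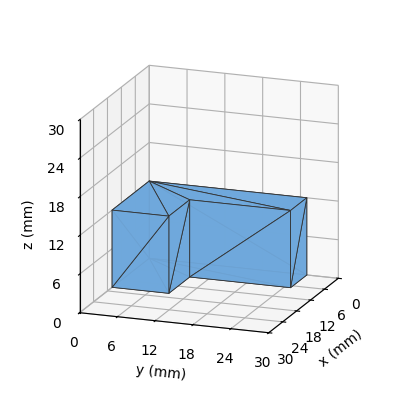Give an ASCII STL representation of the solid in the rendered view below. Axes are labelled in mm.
Reading the render: the shape is an L-shaped prism: outer 16 × 25 mm, arm thicknesses ≈ 9 mm (horizontal) and 7 mm (vertical), extruded 12 mm in z (dimensions read to the nearest mm from the axis ticks). For the STL, each face is triangulated and given an outward normal.

solid part
  facet normal 0.0000 0.0000 -1.0000
    outer loop
      vertex 16.000 9.000 0.000
      vertex 16.000 0.000 0.000
      vertex 0.000 0.000 0.000
    endloop
  endfacet
  facet normal 0.0000 0.0000 -1.0000
    outer loop
      vertex 7.000 9.000 0.000
      vertex 16.000 9.000 0.000
      vertex 0.000 0.000 0.000
    endloop
  endfacet
  facet normal 0.0000 0.0000 -1.0000
    outer loop
      vertex 7.000 25.000 0.000
      vertex 7.000 9.000 0.000
      vertex 0.000 0.000 0.000
    endloop
  endfacet
  facet normal 0.0000 0.0000 -1.0000
    outer loop
      vertex 0.000 25.000 0.000
      vertex 7.000 25.000 0.000
      vertex 0.000 0.000 0.000
    endloop
  endfacet
  facet normal 0.0000 0.0000 1.0000
    outer loop
      vertex 0.000 0.000 12.000
      vertex 16.000 0.000 12.000
      vertex 16.000 9.000 12.000
    endloop
  endfacet
  facet normal 0.0000 0.0000 1.0000
    outer loop
      vertex 0.000 0.000 12.000
      vertex 16.000 9.000 12.000
      vertex 7.000 9.000 12.000
    endloop
  endfacet
  facet normal 0.0000 0.0000 1.0000
    outer loop
      vertex 0.000 0.000 12.000
      vertex 7.000 9.000 12.000
      vertex 7.000 25.000 12.000
    endloop
  endfacet
  facet normal 0.0000 0.0000 1.0000
    outer loop
      vertex 0.000 0.000 12.000
      vertex 7.000 25.000 12.000
      vertex 0.000 25.000 12.000
    endloop
  endfacet
  facet normal 0.0000 -1.0000 0.0000
    outer loop
      vertex 0.000 0.000 0.000
      vertex 16.000 0.000 0.000
      vertex 16.000 0.000 12.000
    endloop
  endfacet
  facet normal 0.0000 -1.0000 0.0000
    outer loop
      vertex 0.000 0.000 0.000
      vertex 16.000 0.000 12.000
      vertex 0.000 0.000 12.000
    endloop
  endfacet
  facet normal 1.0000 0.0000 0.0000
    outer loop
      vertex 16.000 0.000 0.000
      vertex 16.000 9.000 0.000
      vertex 16.000 9.000 12.000
    endloop
  endfacet
  facet normal 1.0000 0.0000 0.0000
    outer loop
      vertex 16.000 0.000 0.000
      vertex 16.000 9.000 12.000
      vertex 16.000 0.000 12.000
    endloop
  endfacet
  facet normal 0.0000 1.0000 0.0000
    outer loop
      vertex 16.000 9.000 0.000
      vertex 7.000 9.000 0.000
      vertex 7.000 9.000 12.000
    endloop
  endfacet
  facet normal 0.0000 1.0000 0.0000
    outer loop
      vertex 16.000 9.000 0.000
      vertex 7.000 9.000 12.000
      vertex 16.000 9.000 12.000
    endloop
  endfacet
  facet normal 1.0000 0.0000 0.0000
    outer loop
      vertex 7.000 9.000 0.000
      vertex 7.000 25.000 0.000
      vertex 7.000 25.000 12.000
    endloop
  endfacet
  facet normal 1.0000 0.0000 0.0000
    outer loop
      vertex 7.000 9.000 0.000
      vertex 7.000 25.000 12.000
      vertex 7.000 9.000 12.000
    endloop
  endfacet
  facet normal 0.0000 1.0000 0.0000
    outer loop
      vertex 7.000 25.000 0.000
      vertex 0.000 25.000 0.000
      vertex 0.000 25.000 12.000
    endloop
  endfacet
  facet normal 0.0000 1.0000 0.0000
    outer loop
      vertex 7.000 25.000 0.000
      vertex 0.000 25.000 12.000
      vertex 7.000 25.000 12.000
    endloop
  endfacet
  facet normal -1.0000 0.0000 0.0000
    outer loop
      vertex 0.000 25.000 0.000
      vertex 0.000 0.000 0.000
      vertex 0.000 0.000 12.000
    endloop
  endfacet
  facet normal -1.0000 0.0000 0.0000
    outer loop
      vertex 0.000 25.000 0.000
      vertex 0.000 0.000 12.000
      vertex 0.000 25.000 12.000
    endloop
  endfacet
endsolid part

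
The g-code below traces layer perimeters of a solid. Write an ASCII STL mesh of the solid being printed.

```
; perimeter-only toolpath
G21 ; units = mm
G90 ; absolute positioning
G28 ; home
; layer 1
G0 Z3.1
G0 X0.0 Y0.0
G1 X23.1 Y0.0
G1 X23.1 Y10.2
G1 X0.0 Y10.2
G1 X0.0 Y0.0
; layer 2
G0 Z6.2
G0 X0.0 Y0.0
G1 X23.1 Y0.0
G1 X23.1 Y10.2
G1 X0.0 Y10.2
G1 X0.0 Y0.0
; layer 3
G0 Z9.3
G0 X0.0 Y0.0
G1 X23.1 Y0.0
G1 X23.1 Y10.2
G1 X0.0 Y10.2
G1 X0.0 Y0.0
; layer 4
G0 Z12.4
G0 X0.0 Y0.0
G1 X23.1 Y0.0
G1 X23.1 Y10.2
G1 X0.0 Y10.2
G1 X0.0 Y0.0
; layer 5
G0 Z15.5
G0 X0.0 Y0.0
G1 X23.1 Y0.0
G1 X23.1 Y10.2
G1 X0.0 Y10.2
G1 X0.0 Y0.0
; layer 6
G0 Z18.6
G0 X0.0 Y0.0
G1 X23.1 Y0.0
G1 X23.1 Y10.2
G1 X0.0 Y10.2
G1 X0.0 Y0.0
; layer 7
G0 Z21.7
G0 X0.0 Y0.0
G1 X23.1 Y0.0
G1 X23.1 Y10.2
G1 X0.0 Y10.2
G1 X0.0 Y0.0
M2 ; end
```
solid part
  facet normal 0.0000 0.0000 -1.0000
    outer loop
      vertex 23.1 10.2 0.0
      vertex 23.1 0.0 0.0
      vertex 0.0 0.0 0.0
    endloop
  endfacet
  facet normal 0.0000 0.0000 -1.0000
    outer loop
      vertex 0.0 10.2 0.0
      vertex 23.1 10.2 0.0
      vertex 0.0 0.0 0.0
    endloop
  endfacet
  facet normal 0.0000 0.0000 1.0000
    outer loop
      vertex 0.0 0.0 21.7
      vertex 23.1 0.0 21.7
      vertex 23.1 10.2 21.7
    endloop
  endfacet
  facet normal 0.0000 0.0000 1.0000
    outer loop
      vertex 0.0 0.0 21.7
      vertex 23.1 10.2 21.7
      vertex 0.0 10.2 21.7
    endloop
  endfacet
  facet normal 0.0000 -1.0000 0.0000
    outer loop
      vertex 0.0 0.0 0.0
      vertex 23.1 0.0 0.0
      vertex 23.1 0.0 21.7
    endloop
  endfacet
  facet normal 0.0000 -1.0000 0.0000
    outer loop
      vertex 0.0 0.0 0.0
      vertex 23.1 0.0 21.7
      vertex 0.0 0.0 21.7
    endloop
  endfacet
  facet normal 0.0000 1.0000 0.0000
    outer loop
      vertex 23.1 10.2 21.7
      vertex 23.1 10.2 0.0
      vertex 0.0 10.2 0.0
    endloop
  endfacet
  facet normal 0.0000 1.0000 0.0000
    outer loop
      vertex 0.0 10.2 21.7
      vertex 23.1 10.2 21.7
      vertex 0.0 10.2 0.0
    endloop
  endfacet
  facet normal -1.0000 0.0000 0.0000
    outer loop
      vertex 0.0 10.2 21.7
      vertex 0.0 10.2 0.0
      vertex 0.0 0.0 0.0
    endloop
  endfacet
  facet normal -1.0000 0.0000 0.0000
    outer loop
      vertex 0.0 0.0 21.7
      vertex 0.0 10.2 21.7
      vertex 0.0 0.0 0.0
    endloop
  endfacet
  facet normal 1.0000 0.0000 0.0000
    outer loop
      vertex 23.1 0.0 0.0
      vertex 23.1 10.2 0.0
      vertex 23.1 10.2 21.7
    endloop
  endfacet
  facet normal 1.0000 0.0000 0.0000
    outer loop
      vertex 23.1 0.0 0.0
      vertex 23.1 10.2 21.7
      vertex 23.1 0.0 21.7
    endloop
  endfacet
endsolid part

The G0 Z moves step by Δz≈3.1 mm. Every layer's G1 loop is the same polygon, so the solid is a straight extrusion of it from z=0 to z≈21.7. Closing with flat bottom and top caps and triangulating gives 12 facets — a rectangular box, roughly 23.1 × 10.2 mm footprint and 21.7 mm tall.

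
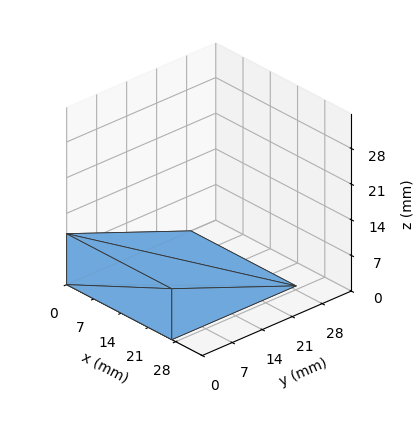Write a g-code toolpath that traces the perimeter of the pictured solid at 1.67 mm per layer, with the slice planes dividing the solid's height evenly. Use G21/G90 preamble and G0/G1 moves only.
Reading the render: the shape is a wedge (ramp): 27 × 29 mm base, rising to 10 mm along the y=0 edge and sloping linearly to z=0 at y=29 (dimensions read to the nearest mm from the axis ticks). For the g-code, the solid's height is divided into equal slices at the stated Δz and each level perimeter traced with G1 moves after a G0 lift.

; perimeter-only toolpath
G21 ; units = mm
G90 ; absolute positioning
G28 ; home
; layer 1
G0 Z1.67
G0 X0.00 Y0.00
G1 X27.00 Y0.00
G1 X27.00 Y24.17
G1 X0.00 Y24.17
G1 X0.00 Y0.00
; layer 2
G0 Z3.33
G0 X0.00 Y0.00
G1 X27.00 Y0.00
G1 X27.00 Y19.33
G1 X0.00 Y19.33
G1 X0.00 Y0.00
; layer 3
G0 Z5.00
G0 X0.00 Y0.00
G1 X27.00 Y0.00
G1 X27.00 Y14.50
G1 X0.00 Y14.50
G1 X0.00 Y0.00
; layer 4
G0 Z6.67
G0 X0.00 Y0.00
G1 X27.00 Y0.00
G1 X27.00 Y9.67
G1 X0.00 Y9.67
G1 X0.00 Y0.00
; layer 5
G0 Z8.33
G0 X0.00 Y0.00
G1 X27.00 Y0.00
G1 X27.00 Y4.83
G1 X0.00 Y4.83
G1 X0.00 Y0.00
M2 ; end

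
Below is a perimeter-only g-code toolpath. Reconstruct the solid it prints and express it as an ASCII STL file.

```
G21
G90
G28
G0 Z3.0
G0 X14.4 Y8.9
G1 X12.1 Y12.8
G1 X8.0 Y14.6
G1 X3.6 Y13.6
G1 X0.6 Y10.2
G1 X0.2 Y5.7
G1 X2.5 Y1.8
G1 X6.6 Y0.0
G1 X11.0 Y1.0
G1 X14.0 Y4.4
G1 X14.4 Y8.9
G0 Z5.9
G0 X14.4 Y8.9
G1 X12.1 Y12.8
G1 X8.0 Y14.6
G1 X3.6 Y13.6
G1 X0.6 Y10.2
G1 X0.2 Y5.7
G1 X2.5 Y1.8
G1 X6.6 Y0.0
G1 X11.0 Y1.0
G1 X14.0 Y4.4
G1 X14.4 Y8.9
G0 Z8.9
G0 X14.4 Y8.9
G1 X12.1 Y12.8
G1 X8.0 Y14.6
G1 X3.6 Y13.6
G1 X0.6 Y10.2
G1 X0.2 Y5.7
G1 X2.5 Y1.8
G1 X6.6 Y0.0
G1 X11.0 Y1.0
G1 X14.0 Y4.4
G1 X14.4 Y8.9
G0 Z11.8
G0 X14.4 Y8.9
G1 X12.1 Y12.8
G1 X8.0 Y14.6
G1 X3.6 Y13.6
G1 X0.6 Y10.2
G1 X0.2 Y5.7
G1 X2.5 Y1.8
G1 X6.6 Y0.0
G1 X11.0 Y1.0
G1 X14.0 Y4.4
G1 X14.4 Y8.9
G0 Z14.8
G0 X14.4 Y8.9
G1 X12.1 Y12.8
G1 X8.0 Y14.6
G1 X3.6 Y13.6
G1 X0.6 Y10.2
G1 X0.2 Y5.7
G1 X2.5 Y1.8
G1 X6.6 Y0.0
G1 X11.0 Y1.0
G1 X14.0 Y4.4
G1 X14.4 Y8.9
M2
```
solid part
  facet normal 0.0000 0.0000 -1.0000
    outer loop
      vertex 8.0 14.6 0.0
      vertex 12.1 12.8 0.0
      vertex 14.4 8.9 0.0
    endloop
  endfacet
  facet normal 0.0000 0.0000 -1.0000
    outer loop
      vertex 3.6 13.6 0.0
      vertex 8.0 14.6 0.0
      vertex 14.4 8.9 0.0
    endloop
  endfacet
  facet normal 0.0000 0.0000 -1.0000
    outer loop
      vertex 0.6 10.2 0.0
      vertex 3.6 13.6 0.0
      vertex 14.4 8.9 0.0
    endloop
  endfacet
  facet normal 0.0000 0.0000 -1.0000
    outer loop
      vertex 0.2 5.7 0.0
      vertex 0.6 10.2 0.0
      vertex 14.4 8.9 0.0
    endloop
  endfacet
  facet normal 0.0000 0.0000 -1.0000
    outer loop
      vertex 2.5 1.8 0.0
      vertex 0.2 5.7 0.0
      vertex 14.4 8.9 0.0
    endloop
  endfacet
  facet normal 0.0000 0.0000 -1.0000
    outer loop
      vertex 6.6 0.0 0.0
      vertex 2.5 1.8 0.0
      vertex 14.4 8.9 0.0
    endloop
  endfacet
  facet normal 0.0000 0.0000 -1.0000
    outer loop
      vertex 11.0 1.0 0.0
      vertex 6.6 0.0 0.0
      vertex 14.4 8.9 0.0
    endloop
  endfacet
  facet normal 0.0000 0.0000 -1.0000
    outer loop
      vertex 14.0 4.4 0.0
      vertex 11.0 1.0 0.0
      vertex 14.4 8.9 0.0
    endloop
  endfacet
  facet normal 0.0000 0.0000 1.0000
    outer loop
      vertex 14.4 8.9 14.8
      vertex 12.1 12.8 14.8
      vertex 8.0 14.6 14.8
    endloop
  endfacet
  facet normal 0.0000 0.0000 1.0000
    outer loop
      vertex 14.4 8.9 14.8
      vertex 8.0 14.6 14.8
      vertex 3.6 13.6 14.8
    endloop
  endfacet
  facet normal 0.0000 0.0000 1.0000
    outer loop
      vertex 14.4 8.9 14.8
      vertex 3.6 13.6 14.8
      vertex 0.6 10.2 14.8
    endloop
  endfacet
  facet normal 0.0000 0.0000 1.0000
    outer loop
      vertex 14.4 8.9 14.8
      vertex 0.6 10.2 14.8
      vertex 0.2 5.7 14.8
    endloop
  endfacet
  facet normal 0.0000 0.0000 1.0000
    outer loop
      vertex 14.4 8.9 14.8
      vertex 0.2 5.7 14.8
      vertex 2.5 1.8 14.8
    endloop
  endfacet
  facet normal 0.0000 0.0000 1.0000
    outer loop
      vertex 14.4 8.9 14.8
      vertex 2.5 1.8 14.8
      vertex 6.6 0.0 14.8
    endloop
  endfacet
  facet normal 0.0000 0.0000 1.0000
    outer loop
      vertex 14.4 8.9 14.8
      vertex 6.6 0.0 14.8
      vertex 11.0 1.0 14.8
    endloop
  endfacet
  facet normal 0.0000 0.0000 1.0000
    outer loop
      vertex 14.4 8.9 14.8
      vertex 11.0 1.0 14.8
      vertex 14.0 4.4 14.8
    endloop
  endfacet
  facet normal 0.8614 0.5080 0.0000
    outer loop
      vertex 14.4 8.9 0.0
      vertex 12.1 12.8 0.0
      vertex 12.1 12.8 14.8
    endloop
  endfacet
  facet normal 0.8614 0.5080 0.0000
    outer loop
      vertex 14.4 8.9 0.0
      vertex 12.1 12.8 14.8
      vertex 14.4 8.9 14.8
    endloop
  endfacet
  facet normal 0.4020 0.9156 0.0000
    outer loop
      vertex 12.1 12.8 0.0
      vertex 8.0 14.6 0.0
      vertex 8.0 14.6 14.8
    endloop
  endfacet
  facet normal 0.4020 0.9156 0.0000
    outer loop
      vertex 12.1 12.8 0.0
      vertex 8.0 14.6 14.8
      vertex 12.1 12.8 14.8
    endloop
  endfacet
  facet normal -0.2216 0.9751 0.0000
    outer loop
      vertex 8.0 14.6 0.0
      vertex 3.6 13.6 0.0
      vertex 3.6 13.6 14.8
    endloop
  endfacet
  facet normal -0.2216 0.9751 0.0000
    outer loop
      vertex 8.0 14.6 0.0
      vertex 3.6 13.6 14.8
      vertex 8.0 14.6 14.8
    endloop
  endfacet
  facet normal -0.7498 0.6616 0.0000
    outer loop
      vertex 3.6 13.6 0.0
      vertex 0.6 10.2 0.0
      vertex 0.6 10.2 14.8
    endloop
  endfacet
  facet normal -0.7498 0.6616 0.0000
    outer loop
      vertex 3.6 13.6 0.0
      vertex 0.6 10.2 14.8
      vertex 3.6 13.6 14.8
    endloop
  endfacet
  facet normal -0.9961 0.0885 0.0000
    outer loop
      vertex 0.6 10.2 0.0
      vertex 0.2 5.7 0.0
      vertex 0.2 5.7 14.8
    endloop
  endfacet
  facet normal -0.9961 0.0885 0.0000
    outer loop
      vertex 0.6 10.2 0.0
      vertex 0.2 5.7 14.8
      vertex 0.6 10.2 14.8
    endloop
  endfacet
  facet normal -0.8614 -0.5080 0.0000
    outer loop
      vertex 0.2 5.7 0.0
      vertex 2.5 1.8 0.0
      vertex 2.5 1.8 14.8
    endloop
  endfacet
  facet normal -0.8614 -0.5080 0.0000
    outer loop
      vertex 0.2 5.7 0.0
      vertex 2.5 1.8 14.8
      vertex 0.2 5.7 14.8
    endloop
  endfacet
  facet normal -0.4020 -0.9156 0.0000
    outer loop
      vertex 2.5 1.8 0.0
      vertex 6.6 0.0 0.0
      vertex 6.6 0.0 14.8
    endloop
  endfacet
  facet normal -0.4020 -0.9156 0.0000
    outer loop
      vertex 2.5 1.8 0.0
      vertex 6.6 0.0 14.8
      vertex 2.5 1.8 14.8
    endloop
  endfacet
  facet normal 0.2216 -0.9751 0.0000
    outer loop
      vertex 6.6 0.0 0.0
      vertex 11.0 1.0 0.0
      vertex 11.0 1.0 14.8
    endloop
  endfacet
  facet normal 0.2216 -0.9751 0.0000
    outer loop
      vertex 6.6 0.0 0.0
      vertex 11.0 1.0 14.8
      vertex 6.6 0.0 14.8
    endloop
  endfacet
  facet normal 0.7498 -0.6616 0.0000
    outer loop
      vertex 11.0 1.0 0.0
      vertex 14.0 4.4 0.0
      vertex 14.0 4.4 14.8
    endloop
  endfacet
  facet normal 0.7498 -0.6616 0.0000
    outer loop
      vertex 11.0 1.0 0.0
      vertex 14.0 4.4 14.8
      vertex 11.0 1.0 14.8
    endloop
  endfacet
  facet normal 0.9961 -0.0885 0.0000
    outer loop
      vertex 14.0 4.4 0.0
      vertex 14.4 8.9 0.0
      vertex 14.4 8.9 14.8
    endloop
  endfacet
  facet normal 0.9961 -0.0885 0.0000
    outer loop
      vertex 14.0 4.4 0.0
      vertex 14.4 8.9 14.8
      vertex 14.0 4.4 14.8
    endloop
  endfacet
endsolid part

The G0 Z moves step by Δz≈3.0 mm. Every layer's G1 loop is the same polygon, so the solid is a straight extrusion of it from z=0 to z≈14.8. Closing with flat bottom and top caps and triangulating gives 36 facets — a regular 10-sided prism (a cylinder approximated with 10 flat sides), circumscribed radius ≈ 7.3 mm, height ≈ 14.8 mm.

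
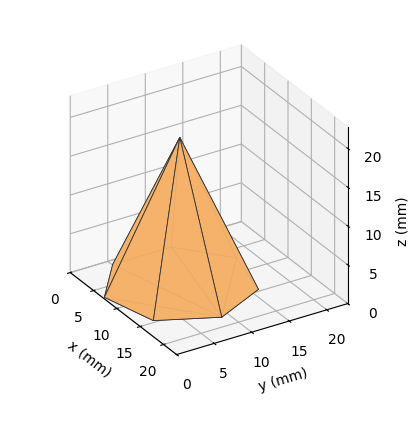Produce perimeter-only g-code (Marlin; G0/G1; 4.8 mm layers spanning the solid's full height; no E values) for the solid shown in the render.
Reading the render: the shape is a regular 7-sided pyramid, base circumscribed radius ≈ 9 mm, apex at z ≈ 19 mm (dimensions read to the nearest mm from the axis ticks). For the g-code, the solid's height is divided into equal slices at the stated Δz and each level perimeter traced with G1 moves after a G0 lift.

; perimeter-only toolpath
G21 ; units = mm
G90 ; absolute positioning
G28 ; home
; layer 1
G0 Z4.8
G0 X15.8 Y9.0
G1 X13.2 Y14.2
G1 X7.5 Y15.6
G1 X2.9 Y11.9
G1 X2.9 Y6.1
G1 X7.5 Y2.4
G1 X13.2 Y3.8
G1 X15.8 Y9.0
; layer 2
G0 Z9.5
G0 X13.5 Y9.0
G1 X11.8 Y12.5
G1 X8.0 Y13.4
G1 X5.0 Y10.9
G1 X5.0 Y7.0
G1 X8.0 Y4.6
G1 X11.8 Y5.5
G1 X13.5 Y9.0
; layer 3
G0 Z14.2
G0 X11.2 Y9.0
G1 X10.4 Y10.8
G1 X8.5 Y11.2
G1 X7.0 Y10.0
G1 X7.0 Y8.0
G1 X8.5 Y6.8
G1 X10.4 Y7.2
G1 X11.2 Y9.0
M2 ; end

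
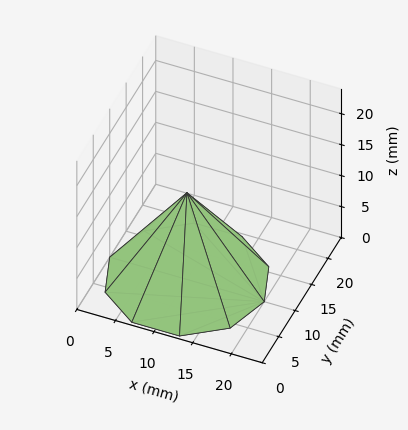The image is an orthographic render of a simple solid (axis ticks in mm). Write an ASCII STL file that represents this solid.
Reading the render: the shape is a regular 10-sided pyramid, base circumscribed radius ≈ 10 mm, apex at z ≈ 14 mm (dimensions read to the nearest mm from the axis ticks). For the STL, each face is triangulated and given an outward normal.

solid part
  facet normal 0.0000 0.0000 -1.0000
    outer loop
      vertex 13.090 19.511 0.000
      vertex 18.090 15.878 0.000
      vertex 20.000 10.000 0.000
    endloop
  endfacet
  facet normal 0.0000 0.0000 -1.0000
    outer loop
      vertex 6.910 19.511 0.000
      vertex 13.090 19.511 0.000
      vertex 20.000 10.000 0.000
    endloop
  endfacet
  facet normal 0.0000 0.0000 -1.0000
    outer loop
      vertex 1.910 15.878 0.000
      vertex 6.910 19.511 0.000
      vertex 20.000 10.000 0.000
    endloop
  endfacet
  facet normal 0.0000 0.0000 -1.0000
    outer loop
      vertex 0.000 10.000 0.000
      vertex 1.910 15.878 0.000
      vertex 20.000 10.000 0.000
    endloop
  endfacet
  facet normal 0.0000 0.0000 -1.0000
    outer loop
      vertex 1.910 4.122 0.000
      vertex 0.000 10.000 0.000
      vertex 20.000 10.000 0.000
    endloop
  endfacet
  facet normal 0.0000 0.0000 -1.0000
    outer loop
      vertex 6.910 0.489 0.000
      vertex 1.910 4.122 0.000
      vertex 20.000 10.000 0.000
    endloop
  endfacet
  facet normal 0.0000 0.0000 -1.0000
    outer loop
      vertex 13.090 0.489 0.000
      vertex 6.910 0.489 0.000
      vertex 20.000 10.000 0.000
    endloop
  endfacet
  facet normal 0.0000 0.0000 -1.0000
    outer loop
      vertex 18.090 4.122 0.000
      vertex 13.090 0.489 0.000
      vertex 20.000 10.000 0.000
    endloop
  endfacet
  facet normal 0.7867 0.2556 0.5619
    outer loop
      vertex 20.000 10.000 0.000
      vertex 18.090 15.878 0.000
      vertex 10.000 10.000 14.000
    endloop
  endfacet
  facet normal 0.4862 0.6692 0.5619
    outer loop
      vertex 18.090 15.878 0.000
      vertex 13.090 19.511 0.000
      vertex 10.000 10.000 14.000
    endloop
  endfacet
  facet normal 0.0000 0.8272 0.5619
    outer loop
      vertex 13.090 19.511 0.000
      vertex 6.910 19.511 0.000
      vertex 10.000 10.000 14.000
    endloop
  endfacet
  facet normal -0.4862 0.6692 0.5619
    outer loop
      vertex 6.910 19.511 0.000
      vertex 1.910 15.878 0.000
      vertex 10.000 10.000 14.000
    endloop
  endfacet
  facet normal -0.7867 0.2556 0.5619
    outer loop
      vertex 1.910 15.878 0.000
      vertex 0.000 10.000 0.000
      vertex 10.000 10.000 14.000
    endloop
  endfacet
  facet normal -0.7867 -0.2556 0.5619
    outer loop
      vertex 0.000 10.000 0.000
      vertex 1.910 4.122 0.000
      vertex 10.000 10.000 14.000
    endloop
  endfacet
  facet normal -0.4862 -0.6692 0.5619
    outer loop
      vertex 1.910 4.122 0.000
      vertex 6.910 0.489 0.000
      vertex 10.000 10.000 14.000
    endloop
  endfacet
  facet normal 0.0000 -0.8272 0.5619
    outer loop
      vertex 6.910 0.489 0.000
      vertex 13.090 0.489 0.000
      vertex 10.000 10.000 14.000
    endloop
  endfacet
  facet normal 0.4862 -0.6692 0.5619
    outer loop
      vertex 13.090 0.489 0.000
      vertex 18.090 4.122 0.000
      vertex 10.000 10.000 14.000
    endloop
  endfacet
  facet normal 0.7867 -0.2556 0.5619
    outer loop
      vertex 18.090 4.122 0.000
      vertex 20.000 10.000 0.000
      vertex 10.000 10.000 14.000
    endloop
  endfacet
endsolid part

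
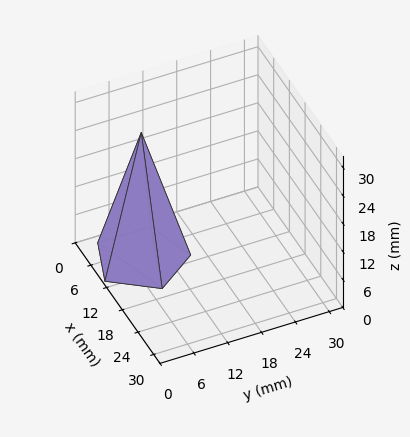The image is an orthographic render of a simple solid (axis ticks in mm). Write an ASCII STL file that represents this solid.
Reading the render: the shape is a regular 5-sided pyramid, base circumscribed radius ≈ 8 mm, apex at z ≈ 27 mm (dimensions read to the nearest mm from the axis ticks). For the STL, each face is triangulated and given an outward normal.

solid part
  facet normal 0.0000 0.0000 -1.0000
    outer loop
      vertex 1.5 12.7 0.0
      vertex 10.5 15.6 0.0
      vertex 16.0 8.0 0.0
    endloop
  endfacet
  facet normal 0.0000 0.0000 -1.0000
    outer loop
      vertex 1.5 3.3 0.0
      vertex 1.5 12.7 0.0
      vertex 16.0 8.0 0.0
    endloop
  endfacet
  facet normal 0.0000 0.0000 -1.0000
    outer loop
      vertex 10.5 0.4 0.0
      vertex 1.5 3.3 0.0
      vertex 16.0 8.0 0.0
    endloop
  endfacet
  facet normal 0.7877 0.5701 0.2334
    outer loop
      vertex 16.0 8.0 0.0
      vertex 10.5 15.6 0.0
      vertex 8.0 8.0 27.0
    endloop
  endfacet
  facet normal -0.2983 0.9256 0.2329
    outer loop
      vertex 10.5 15.6 0.0
      vertex 1.5 12.7 0.0
      vertex 8.0 8.0 27.0
    endloop
  endfacet
  facet normal -0.9722 0.0000 0.2341
    outer loop
      vertex 1.5 12.7 0.0
      vertex 1.5 3.3 0.0
      vertex 8.0 8.0 27.0
    endloop
  endfacet
  facet normal -0.2983 -0.9256 0.2329
    outer loop
      vertex 1.5 3.3 0.0
      vertex 10.5 0.4 0.0
      vertex 8.0 8.0 27.0
    endloop
  endfacet
  facet normal 0.7877 -0.5701 0.2334
    outer loop
      vertex 10.5 0.4 0.0
      vertex 16.0 8.0 0.0
      vertex 8.0 8.0 27.0
    endloop
  endfacet
endsolid part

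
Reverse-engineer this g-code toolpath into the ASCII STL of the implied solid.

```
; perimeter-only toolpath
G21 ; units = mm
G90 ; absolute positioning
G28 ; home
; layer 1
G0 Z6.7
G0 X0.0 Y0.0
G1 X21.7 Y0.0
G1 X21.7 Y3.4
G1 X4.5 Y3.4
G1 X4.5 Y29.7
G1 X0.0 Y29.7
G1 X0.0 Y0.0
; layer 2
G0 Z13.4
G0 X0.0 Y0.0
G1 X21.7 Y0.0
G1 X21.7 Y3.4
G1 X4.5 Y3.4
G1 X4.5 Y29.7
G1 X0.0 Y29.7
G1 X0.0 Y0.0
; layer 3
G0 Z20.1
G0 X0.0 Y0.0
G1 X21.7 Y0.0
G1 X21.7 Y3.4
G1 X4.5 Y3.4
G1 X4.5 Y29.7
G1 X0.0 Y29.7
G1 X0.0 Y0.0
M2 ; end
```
solid part
  facet normal 0.0000 0.0000 -1.0000
    outer loop
      vertex 21.7 3.4 0.0
      vertex 21.7 0.0 0.0
      vertex 0.0 0.0 0.0
    endloop
  endfacet
  facet normal 0.0000 0.0000 -1.0000
    outer loop
      vertex 4.5 3.4 0.0
      vertex 21.7 3.4 0.0
      vertex 0.0 0.0 0.0
    endloop
  endfacet
  facet normal 0.0000 0.0000 -1.0000
    outer loop
      vertex 4.5 29.7 0.0
      vertex 4.5 3.4 0.0
      vertex 0.0 0.0 0.0
    endloop
  endfacet
  facet normal 0.0000 0.0000 -1.0000
    outer loop
      vertex 0.0 29.7 0.0
      vertex 4.5 29.7 0.0
      vertex 0.0 0.0 0.0
    endloop
  endfacet
  facet normal 0.0000 0.0000 1.0000
    outer loop
      vertex 0.0 0.0 20.1
      vertex 21.7 0.0 20.1
      vertex 21.7 3.4 20.1
    endloop
  endfacet
  facet normal 0.0000 0.0000 1.0000
    outer loop
      vertex 0.0 0.0 20.1
      vertex 21.7 3.4 20.1
      vertex 4.5 3.4 20.1
    endloop
  endfacet
  facet normal 0.0000 0.0000 1.0000
    outer loop
      vertex 0.0 0.0 20.1
      vertex 4.5 3.4 20.1
      vertex 4.5 29.7 20.1
    endloop
  endfacet
  facet normal 0.0000 0.0000 1.0000
    outer loop
      vertex 0.0 0.0 20.1
      vertex 4.5 29.7 20.1
      vertex 0.0 29.7 20.1
    endloop
  endfacet
  facet normal 0.0000 -1.0000 0.0000
    outer loop
      vertex 0.0 0.0 0.0
      vertex 21.7 0.0 0.0
      vertex 21.7 0.0 20.1
    endloop
  endfacet
  facet normal 0.0000 -1.0000 0.0000
    outer loop
      vertex 0.0 0.0 0.0
      vertex 21.7 0.0 20.1
      vertex 0.0 0.0 20.1
    endloop
  endfacet
  facet normal 1.0000 0.0000 0.0000
    outer loop
      vertex 21.7 0.0 0.0
      vertex 21.7 3.4 0.0
      vertex 21.7 3.4 20.1
    endloop
  endfacet
  facet normal 1.0000 0.0000 0.0000
    outer loop
      vertex 21.7 0.0 0.0
      vertex 21.7 3.4 20.1
      vertex 21.7 0.0 20.1
    endloop
  endfacet
  facet normal 0.0000 1.0000 0.0000
    outer loop
      vertex 21.7 3.4 0.0
      vertex 4.5 3.4 0.0
      vertex 4.5 3.4 20.1
    endloop
  endfacet
  facet normal 0.0000 1.0000 0.0000
    outer loop
      vertex 21.7 3.4 0.0
      vertex 4.5 3.4 20.1
      vertex 21.7 3.4 20.1
    endloop
  endfacet
  facet normal 1.0000 0.0000 0.0000
    outer loop
      vertex 4.5 3.4 0.0
      vertex 4.5 29.7 0.0
      vertex 4.5 29.7 20.1
    endloop
  endfacet
  facet normal 1.0000 0.0000 0.0000
    outer loop
      vertex 4.5 3.4 0.0
      vertex 4.5 29.7 20.1
      vertex 4.5 3.4 20.1
    endloop
  endfacet
  facet normal 0.0000 1.0000 0.0000
    outer loop
      vertex 4.5 29.7 0.0
      vertex 0.0 29.7 0.0
      vertex 0.0 29.7 20.1
    endloop
  endfacet
  facet normal 0.0000 1.0000 0.0000
    outer loop
      vertex 4.5 29.7 0.0
      vertex 0.0 29.7 20.1
      vertex 4.5 29.7 20.1
    endloop
  endfacet
  facet normal -1.0000 0.0000 0.0000
    outer loop
      vertex 0.0 29.7 0.0
      vertex 0.0 0.0 0.0
      vertex 0.0 0.0 20.1
    endloop
  endfacet
  facet normal -1.0000 0.0000 0.0000
    outer loop
      vertex 0.0 29.7 0.0
      vertex 0.0 0.0 20.1
      vertex 0.0 29.7 20.1
    endloop
  endfacet
endsolid part

The G0 Z moves step by Δz≈6.7 mm. Every layer's G1 loop is the same polygon, so the solid is a straight extrusion of it from z=0 to z≈20.1. Closing with flat bottom and top caps and triangulating gives 20 facets — an L-shaped prism: outer 21.7 × 29.7 mm, arm thicknesses ≈ 3.4 mm (horizontal) and 4.5 mm (vertical), extruded 20.1 mm in z.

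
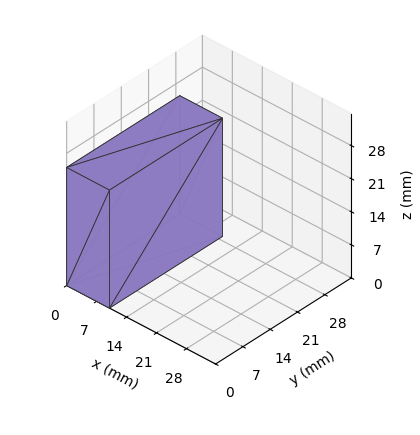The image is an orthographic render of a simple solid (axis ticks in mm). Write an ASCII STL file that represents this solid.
Reading the render: the shape is a rectangular box, roughly 10 × 29 mm footprint and 25 mm tall (dimensions read to the nearest mm from the axis ticks). For the STL, each face is triangulated and given an outward normal.

solid part
  facet normal 0.0000 0.0000 -1.0000
    outer loop
      vertex 10.0 29.0 0.0
      vertex 10.0 0.0 0.0
      vertex 0.0 0.0 0.0
    endloop
  endfacet
  facet normal 0.0000 0.0000 -1.0000
    outer loop
      vertex 0.0 29.0 0.0
      vertex 10.0 29.0 0.0
      vertex 0.0 0.0 0.0
    endloop
  endfacet
  facet normal 0.0000 0.0000 1.0000
    outer loop
      vertex 0.0 0.0 25.0
      vertex 10.0 0.0 25.0
      vertex 10.0 29.0 25.0
    endloop
  endfacet
  facet normal 0.0000 0.0000 1.0000
    outer loop
      vertex 0.0 0.0 25.0
      vertex 10.0 29.0 25.0
      vertex 0.0 29.0 25.0
    endloop
  endfacet
  facet normal 0.0000 -1.0000 0.0000
    outer loop
      vertex 0.0 0.0 0.0
      vertex 10.0 0.0 0.0
      vertex 10.0 0.0 25.0
    endloop
  endfacet
  facet normal 0.0000 -1.0000 0.0000
    outer loop
      vertex 0.0 0.0 0.0
      vertex 10.0 0.0 25.0
      vertex 0.0 0.0 25.0
    endloop
  endfacet
  facet normal 0.0000 1.0000 0.0000
    outer loop
      vertex 10.0 29.0 25.0
      vertex 10.0 29.0 0.0
      vertex 0.0 29.0 0.0
    endloop
  endfacet
  facet normal 0.0000 1.0000 0.0000
    outer loop
      vertex 0.0 29.0 25.0
      vertex 10.0 29.0 25.0
      vertex 0.0 29.0 0.0
    endloop
  endfacet
  facet normal -1.0000 0.0000 0.0000
    outer loop
      vertex 0.0 29.0 25.0
      vertex 0.0 29.0 0.0
      vertex 0.0 0.0 0.0
    endloop
  endfacet
  facet normal -1.0000 0.0000 0.0000
    outer loop
      vertex 0.0 0.0 25.0
      vertex 0.0 29.0 25.0
      vertex 0.0 0.0 0.0
    endloop
  endfacet
  facet normal 1.0000 0.0000 0.0000
    outer loop
      vertex 10.0 0.0 0.0
      vertex 10.0 29.0 0.0
      vertex 10.0 29.0 25.0
    endloop
  endfacet
  facet normal 1.0000 0.0000 0.0000
    outer loop
      vertex 10.0 0.0 0.0
      vertex 10.0 29.0 25.0
      vertex 10.0 0.0 25.0
    endloop
  endfacet
endsolid part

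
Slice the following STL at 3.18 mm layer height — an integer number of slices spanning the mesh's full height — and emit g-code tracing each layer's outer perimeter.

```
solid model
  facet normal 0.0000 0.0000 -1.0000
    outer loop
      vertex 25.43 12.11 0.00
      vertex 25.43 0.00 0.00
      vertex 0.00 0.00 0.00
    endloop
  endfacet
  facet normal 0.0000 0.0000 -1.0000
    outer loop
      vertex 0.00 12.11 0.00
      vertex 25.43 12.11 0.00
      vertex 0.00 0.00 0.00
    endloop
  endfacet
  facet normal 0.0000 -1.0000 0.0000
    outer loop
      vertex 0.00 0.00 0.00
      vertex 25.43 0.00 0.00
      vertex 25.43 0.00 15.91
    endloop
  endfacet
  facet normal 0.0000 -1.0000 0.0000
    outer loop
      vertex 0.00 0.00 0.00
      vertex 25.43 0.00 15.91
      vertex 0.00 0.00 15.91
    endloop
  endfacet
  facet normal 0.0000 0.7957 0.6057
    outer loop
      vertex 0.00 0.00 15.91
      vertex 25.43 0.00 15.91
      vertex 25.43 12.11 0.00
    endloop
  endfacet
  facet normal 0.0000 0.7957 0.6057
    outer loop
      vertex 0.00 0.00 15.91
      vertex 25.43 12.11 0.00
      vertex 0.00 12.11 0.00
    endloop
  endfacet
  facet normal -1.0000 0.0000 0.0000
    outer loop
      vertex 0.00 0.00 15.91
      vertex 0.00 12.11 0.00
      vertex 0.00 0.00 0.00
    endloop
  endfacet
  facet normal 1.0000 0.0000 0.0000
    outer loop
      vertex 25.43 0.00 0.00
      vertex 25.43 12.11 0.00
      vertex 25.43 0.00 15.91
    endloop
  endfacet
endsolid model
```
; perimeter-only toolpath
G21 ; units = mm
G90 ; absolute positioning
G28 ; home
; layer 1
G0 Z3.18
G0 X0.00 Y0.00
G1 X25.43 Y0.00
G1 X25.43 Y9.69
G1 X0.00 Y9.69
G1 X0.00 Y0.00
; layer 2
G0 Z6.36
G0 X0.00 Y0.00
G1 X25.43 Y0.00
G1 X25.43 Y7.27
G1 X0.00 Y7.27
G1 X0.00 Y0.00
; layer 3
G0 Z9.55
G0 X0.00 Y0.00
G1 X25.43 Y0.00
G1 X25.43 Y4.84
G1 X0.00 Y4.84
G1 X0.00 Y0.00
; layer 4
G0 Z12.73
G0 X0.00 Y0.00
G1 X25.43 Y0.00
G1 X25.43 Y2.42
G1 X0.00 Y2.42
G1 X0.00 Y0.00
M2 ; end

The solid is a wedge (ramp): 25.4 × 12.1 mm base, rising to 15.9 mm along the y=0 edge and sloping linearly to z=0 at y=12.1. Slicing at Δz = 3.18 mm — 5 equal slices spanning the solid's height, so layer i sits at z = i·h/5 — gives 4 non-empty perimeters. Each is a 4-segment closed polygon; G0 lifts to the layer z and rapids to the start vertex, then G1 traces the edges. The cross-section shrinks linearly with z (the slice at the apex is degenerate and omitted).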